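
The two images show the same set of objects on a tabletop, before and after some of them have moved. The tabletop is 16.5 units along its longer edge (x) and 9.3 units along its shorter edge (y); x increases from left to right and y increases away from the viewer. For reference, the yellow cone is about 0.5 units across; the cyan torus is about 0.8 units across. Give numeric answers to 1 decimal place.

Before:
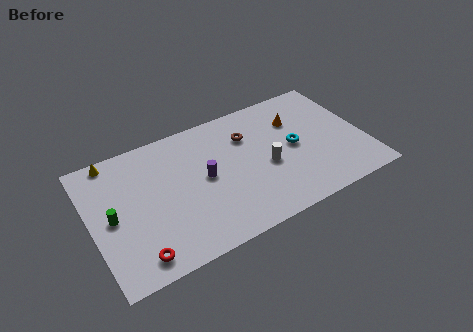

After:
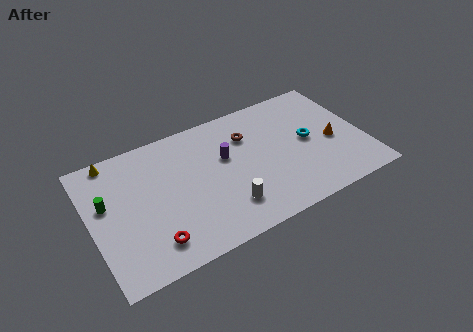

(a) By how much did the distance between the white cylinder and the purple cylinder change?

-0.3

Before: roughly 3.8 units apart; after: 3.5. That's 0.3 units closer together.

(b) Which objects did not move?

the brown torus and the yellow cone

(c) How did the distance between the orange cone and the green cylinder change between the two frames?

+2.0

They were about 11.7 units apart before and 13.7 after — 2.0 units further apart.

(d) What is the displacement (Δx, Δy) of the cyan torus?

(0.9, 0.1)

From the two frames, the cyan torus sits at roughly (12.3, 4.7) before and (13.2, 4.8) after.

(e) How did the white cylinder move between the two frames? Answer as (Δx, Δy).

(-2.7, -1.8)

The white cylinder was at about (10.5, 4.0) and moved to about (7.8, 2.2).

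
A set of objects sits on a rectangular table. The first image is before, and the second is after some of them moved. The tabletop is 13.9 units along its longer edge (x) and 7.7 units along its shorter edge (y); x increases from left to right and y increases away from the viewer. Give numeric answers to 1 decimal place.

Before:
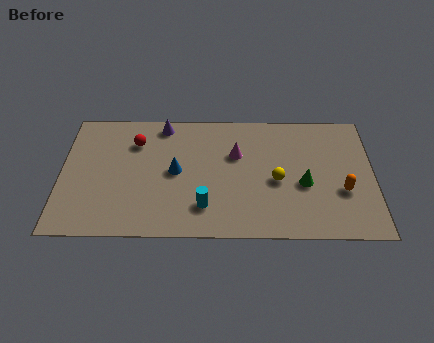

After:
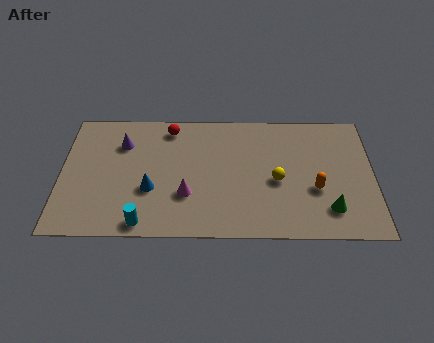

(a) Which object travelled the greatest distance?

the magenta cone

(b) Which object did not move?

the yellow sphere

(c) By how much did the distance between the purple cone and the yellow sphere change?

+1.1

They were about 6.1 units apart before and 7.2 after — 1.1 units further apart.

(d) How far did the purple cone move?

2.2

The purple cone was near (4.5, 6.8) before and (2.7, 5.6) after, so it travelled √(1.8² + 1.2²) ≈ 2.2 units.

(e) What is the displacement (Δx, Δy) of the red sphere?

(1.5, 0.9)

From the two frames, the red sphere sits at roughly (3.3, 5.7) before and (4.8, 6.6) after.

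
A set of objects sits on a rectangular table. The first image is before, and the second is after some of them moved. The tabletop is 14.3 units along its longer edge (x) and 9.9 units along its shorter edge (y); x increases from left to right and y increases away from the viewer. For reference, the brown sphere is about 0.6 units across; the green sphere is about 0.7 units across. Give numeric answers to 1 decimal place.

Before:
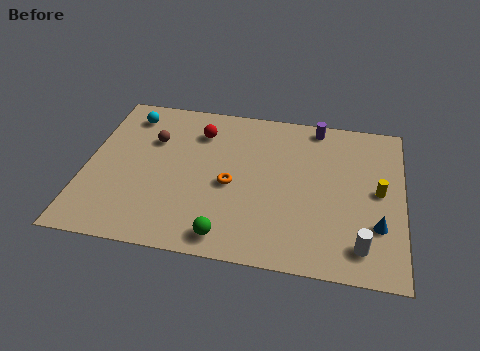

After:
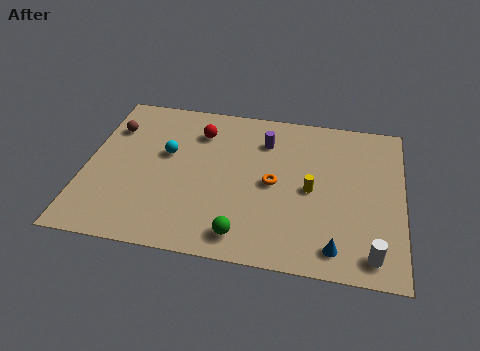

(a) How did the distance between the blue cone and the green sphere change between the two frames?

-2.7

The distance was about 6.8 in the first image and 4.1 in the second, so they moved 2.7 units closer together.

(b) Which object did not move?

the red sphere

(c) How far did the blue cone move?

2.4

From (13.2, 3.0) to (11.4, 1.4), the blue cone covered √(1.8² + 1.6²) ≈ 2.4 units.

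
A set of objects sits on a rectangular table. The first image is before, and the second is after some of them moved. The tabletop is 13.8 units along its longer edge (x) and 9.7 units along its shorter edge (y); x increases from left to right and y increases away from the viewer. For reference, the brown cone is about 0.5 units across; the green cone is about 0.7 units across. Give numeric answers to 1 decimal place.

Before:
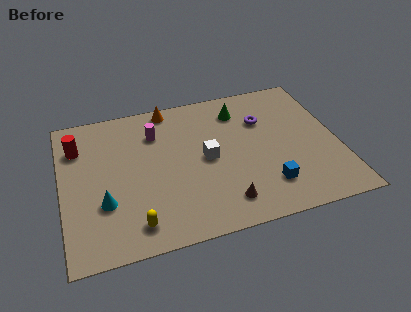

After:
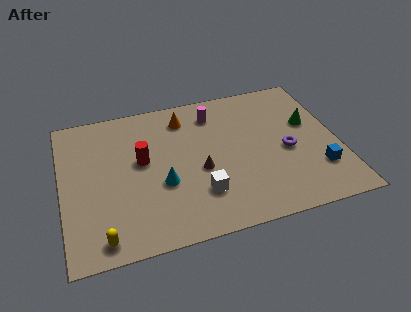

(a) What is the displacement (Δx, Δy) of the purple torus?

(1.0, -2.4)

The purple torus started near (10.2, 6.7) and ended near (11.2, 4.3).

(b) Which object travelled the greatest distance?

the green cone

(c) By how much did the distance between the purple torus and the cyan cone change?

-2.6

They were about 8.9 units apart before and 6.3 after — 2.6 units closer together.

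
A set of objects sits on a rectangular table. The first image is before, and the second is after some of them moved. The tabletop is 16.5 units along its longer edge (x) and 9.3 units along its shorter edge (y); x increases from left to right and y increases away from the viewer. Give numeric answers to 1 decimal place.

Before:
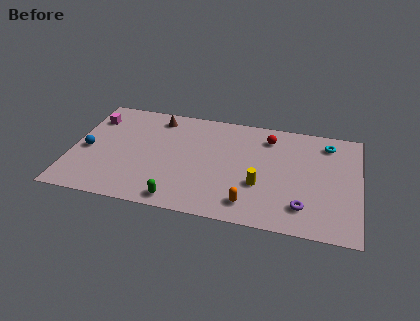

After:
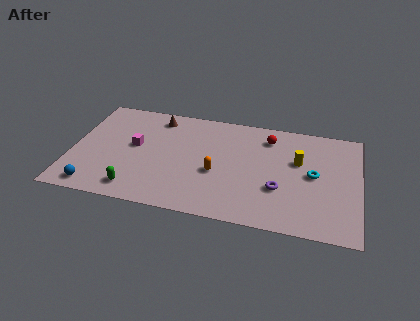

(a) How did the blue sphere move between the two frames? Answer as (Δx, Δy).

(0.7, -3.1)

The blue sphere was at about (0.9, 4.2) and moved to about (1.6, 1.1).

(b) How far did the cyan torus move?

3.0

From (14.6, 7.7) to (13.9, 4.8), the cyan torus covered √(0.7² + 2.9²) ≈ 3.0 units.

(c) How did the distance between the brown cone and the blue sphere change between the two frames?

+2.2

They were about 5.3 units apart before and 7.5 after — 2.2 units further apart.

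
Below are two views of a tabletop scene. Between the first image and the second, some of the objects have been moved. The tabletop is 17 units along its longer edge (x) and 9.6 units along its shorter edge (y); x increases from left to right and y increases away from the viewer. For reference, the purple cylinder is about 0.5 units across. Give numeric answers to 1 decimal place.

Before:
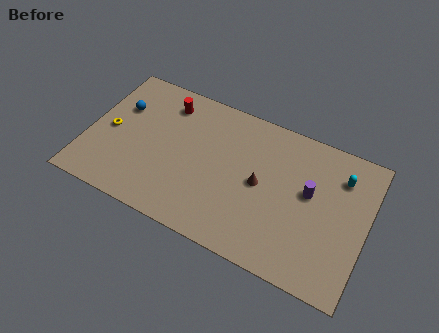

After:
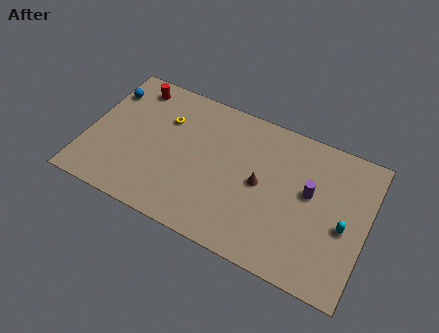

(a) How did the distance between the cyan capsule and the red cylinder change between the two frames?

+3.2

The distance was about 10.8 in the first image and 14.0 in the second, so they moved 3.2 units further apart.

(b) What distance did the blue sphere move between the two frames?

1.3

The blue sphere moved from about (1.7, 6.4) to (0.8, 7.3), a distance of √(0.9² + 0.9²) ≈ 1.3.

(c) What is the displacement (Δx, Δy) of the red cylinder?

(-2.1, 0.4)

The red cylinder started near (4.4, 7.8) and ended near (2.3, 8.2).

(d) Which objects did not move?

the brown cone and the purple cylinder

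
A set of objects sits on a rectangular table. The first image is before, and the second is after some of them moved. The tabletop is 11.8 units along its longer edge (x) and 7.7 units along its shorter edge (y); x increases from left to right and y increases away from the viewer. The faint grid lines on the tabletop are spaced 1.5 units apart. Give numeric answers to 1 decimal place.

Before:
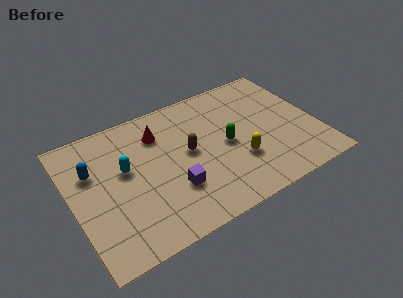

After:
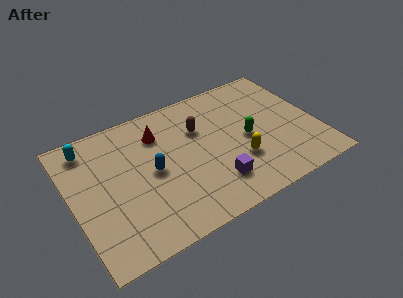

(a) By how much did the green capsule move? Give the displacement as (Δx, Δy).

(1.0, -0.1)

The green capsule was at about (7.4, 3.7) and moved to about (8.4, 3.6).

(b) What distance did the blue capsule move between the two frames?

3.0

The blue capsule moved from about (1.1, 5.1) to (3.8, 3.8), a distance of √(2.7² + 1.3²) ≈ 3.0.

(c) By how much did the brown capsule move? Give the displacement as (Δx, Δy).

(0.7, 1.1)

The brown capsule was at about (5.6, 4.1) and moved to about (6.3, 5.2).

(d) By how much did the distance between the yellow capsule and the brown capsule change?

+0.4

Before: roughly 2.7 units apart; after: 3.1. That's 0.4 units further apart.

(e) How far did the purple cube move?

2.0

The purple cube was near (4.6, 2.4) before and (6.5, 1.8) after, so it travelled √(1.9² + 0.6²) ≈ 2.0 units.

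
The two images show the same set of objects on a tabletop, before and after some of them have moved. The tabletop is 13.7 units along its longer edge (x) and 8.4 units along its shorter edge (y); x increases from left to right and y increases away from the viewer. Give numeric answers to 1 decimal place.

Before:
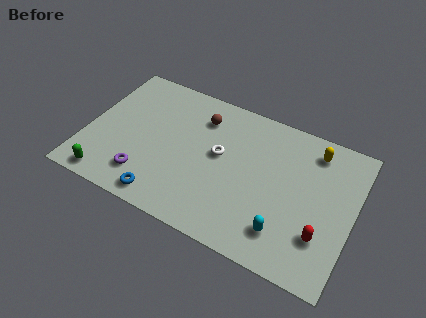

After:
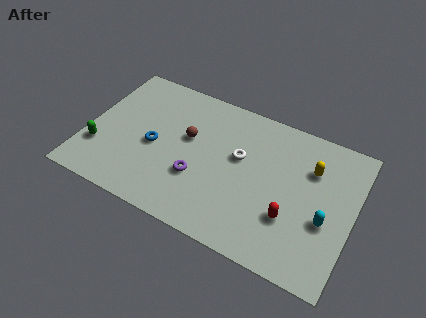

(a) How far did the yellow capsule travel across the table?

1.1

From (11.4, 7.0) to (11.4, 5.9), the yellow capsule covered √(0.0² + 1.1²) ≈ 1.1 units.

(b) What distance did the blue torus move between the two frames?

2.9

The blue torus was near (4.4, 1.0) before and (3.5, 3.8) after, so it travelled √(0.9² + 2.8²) ≈ 2.9 units.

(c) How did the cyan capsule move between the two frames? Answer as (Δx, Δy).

(1.9, 1.5)

From the two frames, the cyan capsule sits at roughly (10.5, 1.8) before and (12.4, 3.3) after.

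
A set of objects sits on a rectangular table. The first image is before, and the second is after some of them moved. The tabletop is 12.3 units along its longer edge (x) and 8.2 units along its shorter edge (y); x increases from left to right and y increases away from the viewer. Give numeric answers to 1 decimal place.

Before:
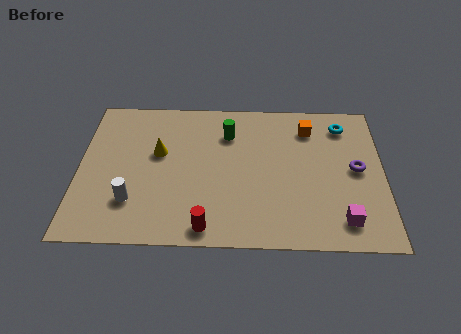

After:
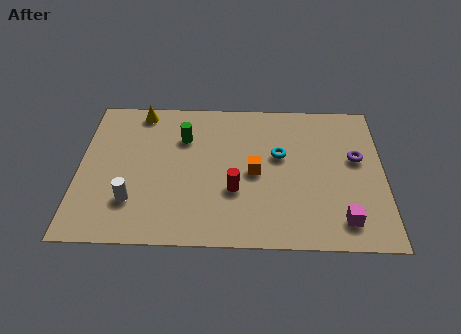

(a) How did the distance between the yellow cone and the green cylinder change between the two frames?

-0.7

The distance was about 3.0 in the first image and 2.3 in the second, so they moved 0.7 units closer together.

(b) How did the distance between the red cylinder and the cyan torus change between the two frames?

-5.3

They were about 8.0 units apart before and 2.7 after — 5.3 units closer together.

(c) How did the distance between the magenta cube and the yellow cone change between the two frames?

+1.9

The distance was about 8.2 in the first image and 10.1 in the second, so they moved 1.9 units further apart.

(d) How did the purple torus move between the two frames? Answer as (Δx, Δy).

(0.0, 0.6)

The purple torus was at about (11.2, 4.2) and moved to about (11.2, 4.8).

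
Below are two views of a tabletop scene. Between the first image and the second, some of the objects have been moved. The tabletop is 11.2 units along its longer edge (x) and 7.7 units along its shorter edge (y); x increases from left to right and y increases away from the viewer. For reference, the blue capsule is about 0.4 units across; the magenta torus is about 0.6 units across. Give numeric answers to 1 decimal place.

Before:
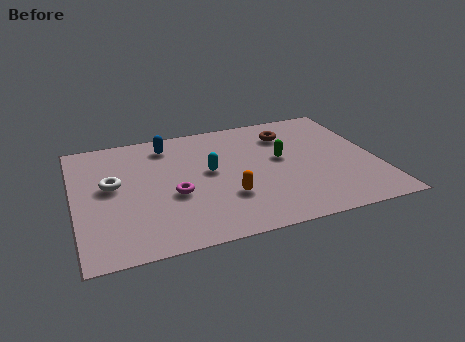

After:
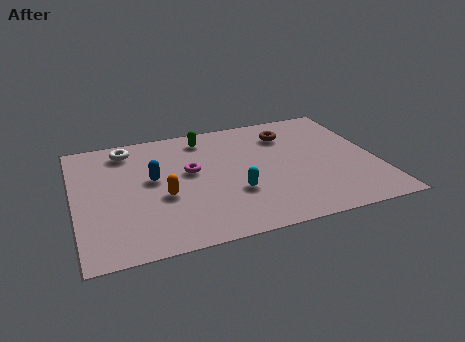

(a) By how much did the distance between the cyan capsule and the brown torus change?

+0.5

The distance was about 3.5 in the first image and 4.0 in the second, so they moved 0.5 units further apart.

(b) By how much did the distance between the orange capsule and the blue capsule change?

-3.2

Before: roughly 4.4 units apart; after: 1.2. That's 3.2 units closer together.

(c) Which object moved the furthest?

the green capsule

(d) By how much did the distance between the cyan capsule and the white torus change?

+1.8

They were about 3.6 units apart before and 5.4 after — 1.8 units further apart.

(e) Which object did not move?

the brown torus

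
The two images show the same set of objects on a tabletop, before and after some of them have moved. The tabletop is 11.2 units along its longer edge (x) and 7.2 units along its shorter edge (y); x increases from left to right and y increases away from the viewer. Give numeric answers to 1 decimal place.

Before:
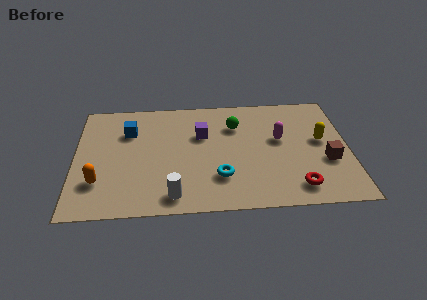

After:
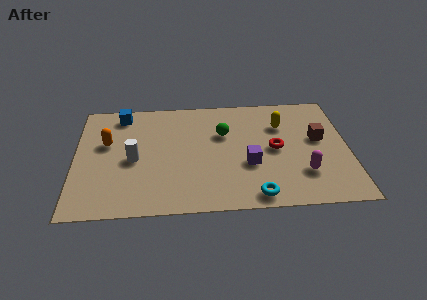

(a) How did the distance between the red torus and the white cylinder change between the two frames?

+0.8

Before: roughly 5.0 units apart; after: 5.8. That's 0.8 units further apart.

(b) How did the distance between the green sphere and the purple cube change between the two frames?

+0.7

The distance was about 1.5 in the first image and 2.2 in the second, so they moved 0.7 units further apart.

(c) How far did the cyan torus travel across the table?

1.8

The cyan torus was near (5.9, 2.0) before and (7.3, 0.8) after, so it travelled √(1.4² + 1.2²) ≈ 1.8 units.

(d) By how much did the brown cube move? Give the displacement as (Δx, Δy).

(-0.3, 1.4)

The brown cube started near (10.3, 2.7) and ended near (10.0, 4.1).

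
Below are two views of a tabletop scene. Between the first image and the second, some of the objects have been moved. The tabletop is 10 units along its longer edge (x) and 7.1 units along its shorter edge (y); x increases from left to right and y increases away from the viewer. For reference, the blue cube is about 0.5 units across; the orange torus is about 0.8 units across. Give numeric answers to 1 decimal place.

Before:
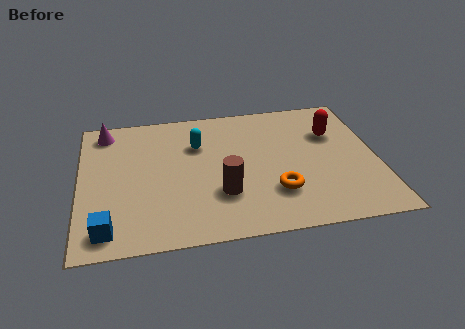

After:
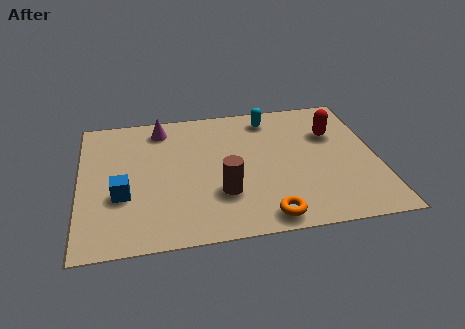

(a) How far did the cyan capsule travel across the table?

2.7

The cyan capsule moved from about (4.0, 4.9) to (6.5, 6.0), a distance of √(2.5² + 1.1²) ≈ 2.7.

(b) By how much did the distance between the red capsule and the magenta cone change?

-1.9

They were about 7.8 units apart before and 5.9 after — 1.9 units closer together.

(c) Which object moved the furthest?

the cyan capsule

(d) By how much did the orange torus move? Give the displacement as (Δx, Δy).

(-0.4, -1.2)

The orange torus started near (6.5, 2.0) and ended near (6.1, 0.8).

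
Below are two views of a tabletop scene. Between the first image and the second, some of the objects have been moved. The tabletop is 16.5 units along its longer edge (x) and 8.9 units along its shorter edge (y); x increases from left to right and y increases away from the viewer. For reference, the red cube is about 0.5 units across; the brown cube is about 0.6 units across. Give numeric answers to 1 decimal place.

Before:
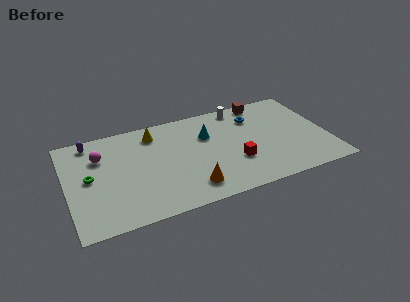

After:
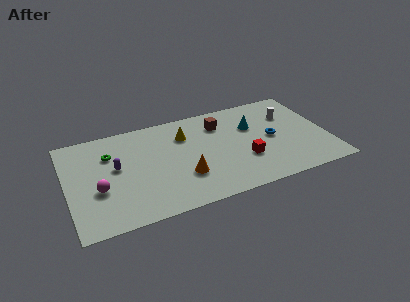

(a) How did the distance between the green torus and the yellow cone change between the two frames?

-0.3

Before: roughly 5.1 units apart; after: 4.8. That's 0.3 units closer together.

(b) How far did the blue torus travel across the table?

2.5

From (12.1, 6.7) to (13.0, 4.4), the blue torus covered √(0.9² + 2.3²) ≈ 2.5 units.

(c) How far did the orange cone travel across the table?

1.1

The orange cone moved from about (7.5, 1.7) to (7.2, 2.8), a distance of √(0.3² + 1.1²) ≈ 1.1.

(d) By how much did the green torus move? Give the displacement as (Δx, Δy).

(1.4, 1.7)

The green torus started near (1.4, 4.6) and ended near (2.8, 6.3).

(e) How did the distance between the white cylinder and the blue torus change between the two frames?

+0.8

The distance was about 1.4 in the first image and 2.2 in the second, so they moved 0.8 units further apart.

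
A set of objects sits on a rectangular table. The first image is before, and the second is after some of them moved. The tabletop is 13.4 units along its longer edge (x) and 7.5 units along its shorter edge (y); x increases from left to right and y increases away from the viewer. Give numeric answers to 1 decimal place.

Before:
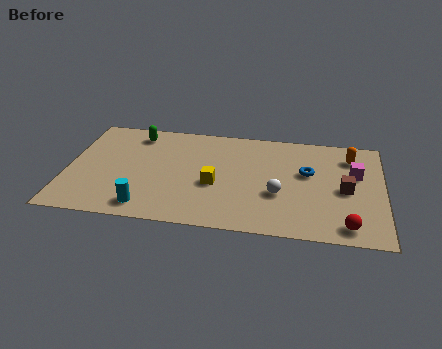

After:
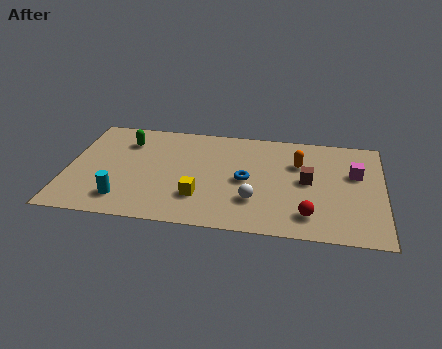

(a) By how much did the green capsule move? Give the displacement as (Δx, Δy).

(-0.4, -0.6)

The green capsule was at about (2.8, 6.3) and moved to about (2.4, 5.7).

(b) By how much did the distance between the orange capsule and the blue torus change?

+0.4

They were about 2.3 units apart before and 2.7 after — 0.4 units further apart.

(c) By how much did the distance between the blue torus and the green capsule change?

-2.0

The distance was about 7.6 in the first image and 5.6 in the second, so they moved 2.0 units closer together.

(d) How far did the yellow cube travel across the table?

1.2

From (6.3, 3.1) to (5.7, 2.1), the yellow cube covered √(0.6² + 1.0²) ≈ 1.2 units.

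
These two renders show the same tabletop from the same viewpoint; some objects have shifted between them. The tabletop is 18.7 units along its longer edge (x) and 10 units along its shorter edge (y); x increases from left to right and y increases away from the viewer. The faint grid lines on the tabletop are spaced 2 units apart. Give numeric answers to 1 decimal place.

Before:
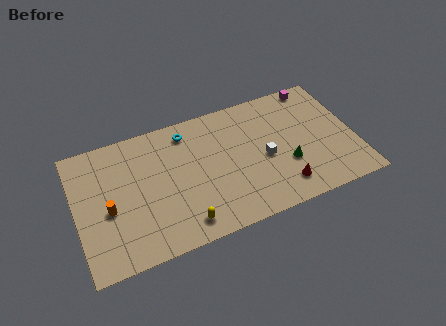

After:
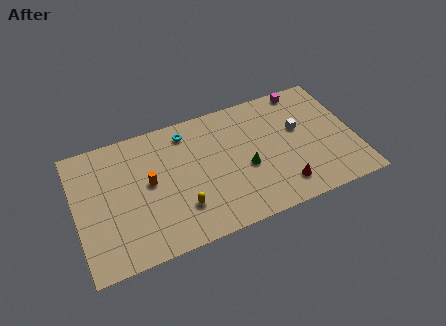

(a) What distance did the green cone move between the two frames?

2.8

The green cone was near (14.0, 3.5) before and (11.3, 4.2) after, so it travelled √(2.7² + 0.7²) ≈ 2.8 units.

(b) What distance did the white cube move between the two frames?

2.9

From (12.6, 4.5) to (15.1, 6.0), the white cube covered √(2.5² + 1.5²) ≈ 2.9 units.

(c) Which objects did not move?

the red cone and the cyan torus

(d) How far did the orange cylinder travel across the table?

3.0

The orange cylinder moved from about (2.1, 4.3) to (4.9, 5.4), a distance of √(2.8² + 1.1²) ≈ 3.0.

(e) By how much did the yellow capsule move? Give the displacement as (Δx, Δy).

(0.0, 1.2)

The yellow capsule started near (6.8, 1.5) and ended near (6.8, 2.7).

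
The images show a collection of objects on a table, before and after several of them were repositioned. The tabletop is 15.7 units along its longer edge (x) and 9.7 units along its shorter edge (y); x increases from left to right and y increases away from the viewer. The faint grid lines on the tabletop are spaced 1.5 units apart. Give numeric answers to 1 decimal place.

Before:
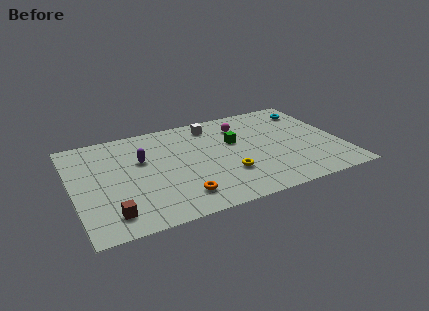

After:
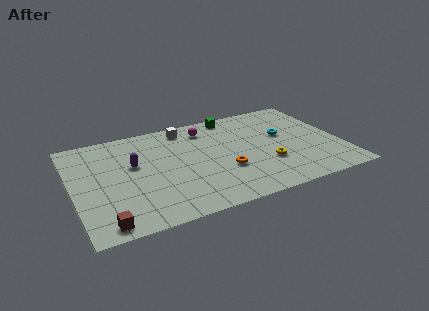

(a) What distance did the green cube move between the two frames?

2.7

The green cube was near (9.6, 6.0) before and (9.8, 8.7) after, so it travelled √(0.2² + 2.7²) ≈ 2.7 units.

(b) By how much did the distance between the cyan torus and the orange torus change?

-5.9

Before: roughly 10.3 units apart; after: 4.4. That's 5.9 units closer together.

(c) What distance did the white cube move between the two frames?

1.6

The white cube was near (8.5, 8.2) before and (6.9, 8.4) after, so it travelled √(1.6² + 0.2²) ≈ 1.6 units.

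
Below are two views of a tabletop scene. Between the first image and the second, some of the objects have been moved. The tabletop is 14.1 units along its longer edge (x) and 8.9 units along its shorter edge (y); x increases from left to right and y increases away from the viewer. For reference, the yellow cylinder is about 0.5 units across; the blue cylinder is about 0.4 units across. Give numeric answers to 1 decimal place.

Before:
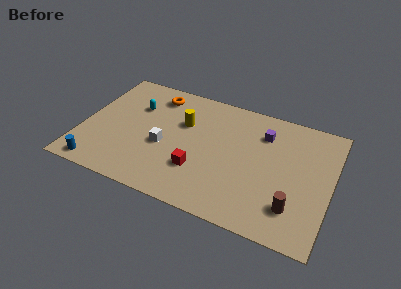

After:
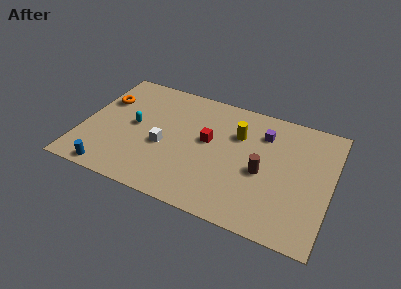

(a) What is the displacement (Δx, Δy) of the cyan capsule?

(0.1, -1.5)

From the two frames, the cyan capsule sits at roughly (2.8, 6.1) before and (2.9, 4.6) after.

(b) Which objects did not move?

the purple cube and the white cube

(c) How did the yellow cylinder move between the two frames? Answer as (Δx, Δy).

(3.1, 0.3)

The yellow cylinder started near (5.6, 5.8) and ended near (8.7, 6.1).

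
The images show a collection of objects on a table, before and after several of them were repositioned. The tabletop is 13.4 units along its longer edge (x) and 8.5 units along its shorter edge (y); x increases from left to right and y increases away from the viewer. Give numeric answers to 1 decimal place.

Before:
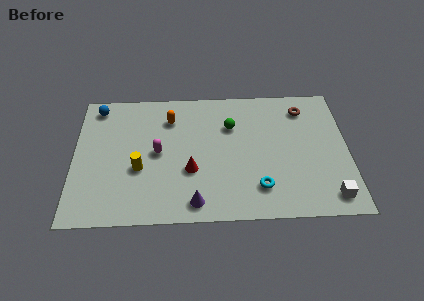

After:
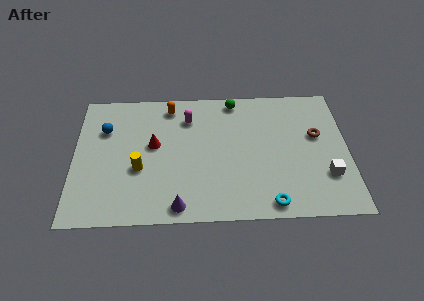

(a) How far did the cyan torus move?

1.1

From (9.0, 1.9) to (9.5, 0.9), the cyan torus covered √(0.5² + 1.0²) ≈ 1.1 units.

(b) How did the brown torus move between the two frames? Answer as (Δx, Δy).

(0.6, -1.8)

The brown torus started near (11.3, 6.9) and ended near (11.9, 5.1).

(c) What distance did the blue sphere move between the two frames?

1.6

The blue sphere moved from about (1.1, 7.4) to (1.5, 5.9), a distance of √(0.4² + 1.5²) ≈ 1.6.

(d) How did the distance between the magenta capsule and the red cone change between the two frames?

+0.4

The distance was about 2.0 in the first image and 2.4 in the second, so they moved 0.4 units further apart.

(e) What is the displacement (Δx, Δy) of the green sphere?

(0.2, 1.7)

The green sphere was at about (7.7, 5.9) and moved to about (7.9, 7.6).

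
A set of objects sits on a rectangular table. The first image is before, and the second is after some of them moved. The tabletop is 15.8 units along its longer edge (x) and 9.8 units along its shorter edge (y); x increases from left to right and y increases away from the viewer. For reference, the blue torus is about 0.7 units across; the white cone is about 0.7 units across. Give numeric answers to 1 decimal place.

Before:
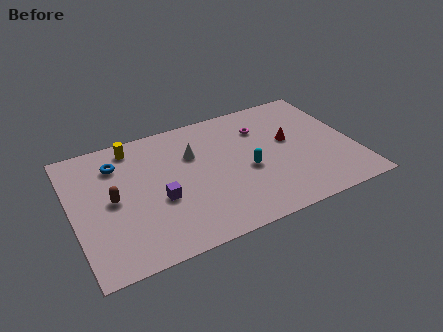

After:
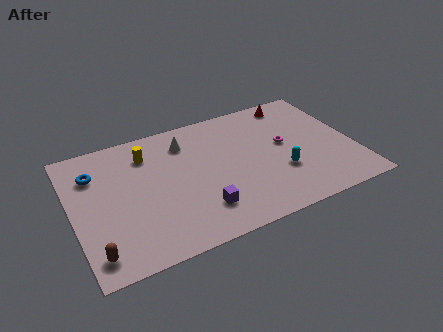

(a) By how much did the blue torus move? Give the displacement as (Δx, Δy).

(-1.3, -0.3)

The blue torus was at about (2.7, 7.5) and moved to about (1.4, 7.2).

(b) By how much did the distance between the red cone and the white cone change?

+1.0

Before: roughly 5.5 units apart; after: 6.5. That's 1.0 units further apart.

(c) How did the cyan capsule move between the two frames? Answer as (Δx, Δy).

(1.8, -0.9)

From the two frames, the cyan capsule sits at roughly (9.7, 4.2) before and (11.5, 3.3) after.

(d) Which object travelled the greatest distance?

the brown capsule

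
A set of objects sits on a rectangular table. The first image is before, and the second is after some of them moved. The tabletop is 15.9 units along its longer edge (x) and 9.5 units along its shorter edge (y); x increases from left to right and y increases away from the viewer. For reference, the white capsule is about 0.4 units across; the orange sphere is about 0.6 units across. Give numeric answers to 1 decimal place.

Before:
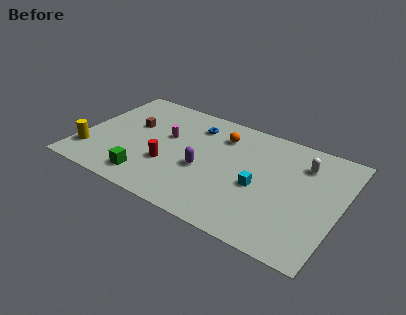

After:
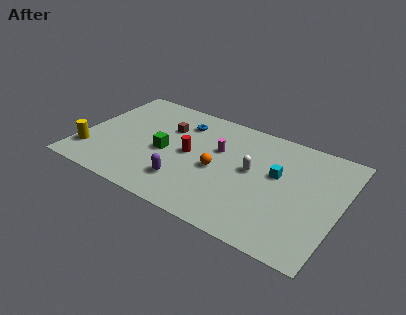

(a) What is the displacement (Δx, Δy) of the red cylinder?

(1.1, 1.5)

The red cylinder was at about (5.6, 3.3) and moved to about (6.7, 4.8).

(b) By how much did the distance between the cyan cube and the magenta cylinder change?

-2.5

Before: roughly 6.2 units apart; after: 3.7. That's 2.5 units closer together.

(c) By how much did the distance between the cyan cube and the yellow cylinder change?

+1.2

They were about 10.5 units apart before and 11.7 after — 1.2 units further apart.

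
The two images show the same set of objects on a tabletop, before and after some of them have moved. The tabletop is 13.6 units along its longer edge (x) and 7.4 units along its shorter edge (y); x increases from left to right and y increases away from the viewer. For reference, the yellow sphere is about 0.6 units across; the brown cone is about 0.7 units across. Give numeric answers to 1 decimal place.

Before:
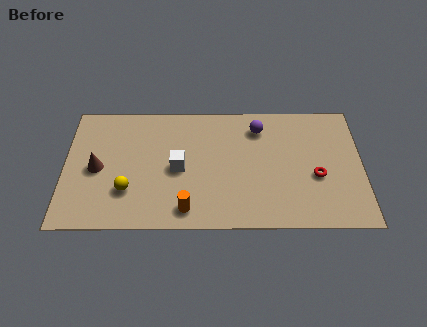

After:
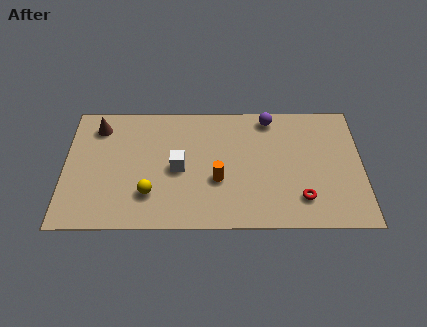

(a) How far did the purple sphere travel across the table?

0.8

The purple sphere moved from about (8.9, 5.9) to (9.4, 6.5), a distance of √(0.5² + 0.6²) ≈ 0.8.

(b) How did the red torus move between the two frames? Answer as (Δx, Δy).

(-0.7, -1.3)

From the two frames, the red torus sits at roughly (11.5, 3.0) before and (10.8, 1.7) after.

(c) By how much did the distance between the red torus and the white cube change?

-0.4

The distance was about 6.3 in the first image and 5.9 in the second, so they moved 0.4 units closer together.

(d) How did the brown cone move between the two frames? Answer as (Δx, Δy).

(0.0, 2.5)

From the two frames, the brown cone sits at roughly (1.5, 3.5) before and (1.5, 6.0) after.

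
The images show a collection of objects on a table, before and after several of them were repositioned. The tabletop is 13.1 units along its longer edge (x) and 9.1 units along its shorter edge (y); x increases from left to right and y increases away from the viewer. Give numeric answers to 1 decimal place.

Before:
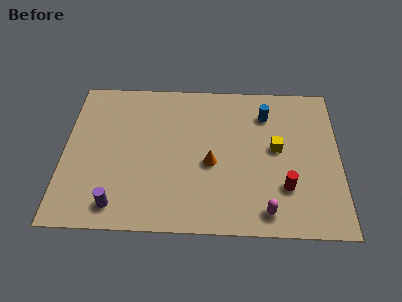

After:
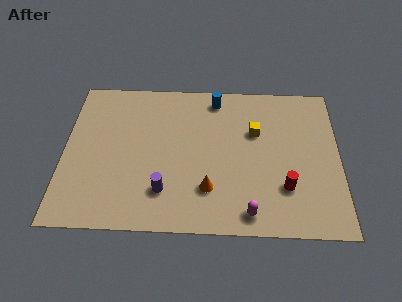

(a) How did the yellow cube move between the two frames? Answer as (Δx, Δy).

(-1.0, 1.0)

The yellow cube was at about (10.1, 4.9) and moved to about (9.1, 5.9).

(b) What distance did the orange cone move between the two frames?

1.5

The orange cone was near (7.0, 3.9) before and (6.9, 2.4) after, so it travelled √(0.1² + 1.5²) ≈ 1.5 units.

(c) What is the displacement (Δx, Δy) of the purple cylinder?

(2.2, 0.9)

The purple cylinder was at about (2.6, 1.3) and moved to about (4.8, 2.2).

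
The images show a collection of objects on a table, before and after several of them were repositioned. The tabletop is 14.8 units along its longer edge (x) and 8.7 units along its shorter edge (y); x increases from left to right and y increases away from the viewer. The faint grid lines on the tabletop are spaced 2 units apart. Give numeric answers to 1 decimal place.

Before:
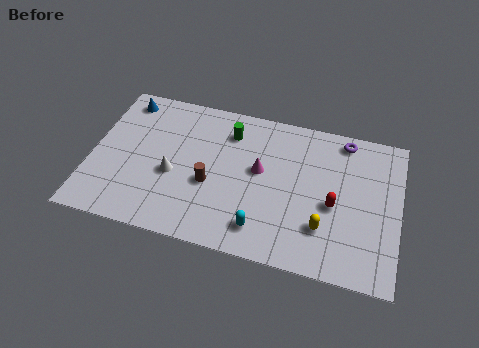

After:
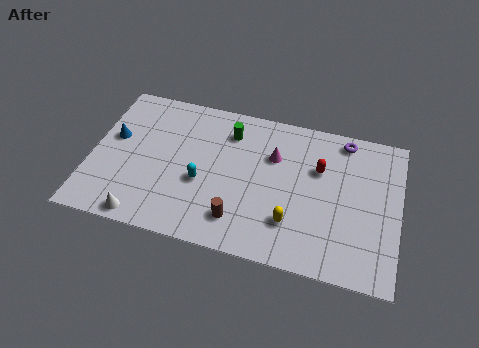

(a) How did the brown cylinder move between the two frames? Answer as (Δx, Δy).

(1.5, -1.7)

The brown cylinder started near (5.8, 3.5) and ended near (7.3, 1.8).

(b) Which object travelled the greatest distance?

the cyan capsule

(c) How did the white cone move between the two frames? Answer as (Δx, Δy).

(-1.2, -2.8)

From the two frames, the white cone sits at roughly (4.0, 3.6) before and (2.8, 0.8) after.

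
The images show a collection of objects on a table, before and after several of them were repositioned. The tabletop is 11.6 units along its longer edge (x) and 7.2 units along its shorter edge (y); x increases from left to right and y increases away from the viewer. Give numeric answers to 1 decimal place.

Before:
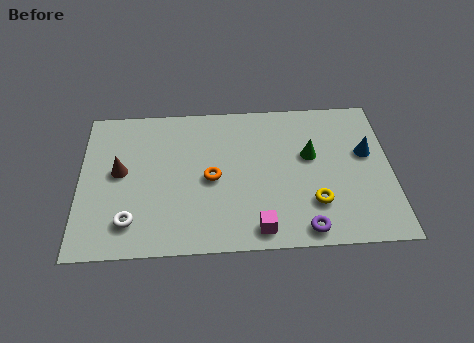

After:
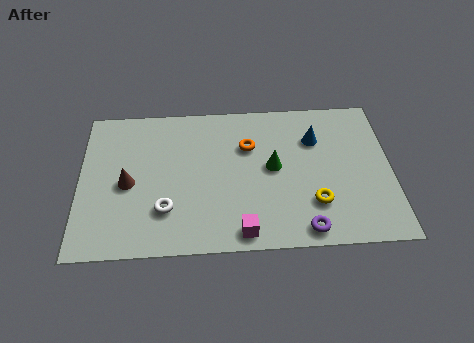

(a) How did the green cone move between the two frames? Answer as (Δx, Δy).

(-1.4, -0.5)

The green cone was at about (8.6, 4.3) and moved to about (7.2, 3.8).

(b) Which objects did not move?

the purple torus and the yellow torus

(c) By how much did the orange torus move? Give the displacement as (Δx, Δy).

(1.4, 1.5)

From the two frames, the orange torus sits at roughly (4.9, 3.4) before and (6.3, 4.9) after.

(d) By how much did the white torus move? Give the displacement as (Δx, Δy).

(1.3, 0.5)

The white torus was at about (1.9, 1.5) and moved to about (3.2, 2.0).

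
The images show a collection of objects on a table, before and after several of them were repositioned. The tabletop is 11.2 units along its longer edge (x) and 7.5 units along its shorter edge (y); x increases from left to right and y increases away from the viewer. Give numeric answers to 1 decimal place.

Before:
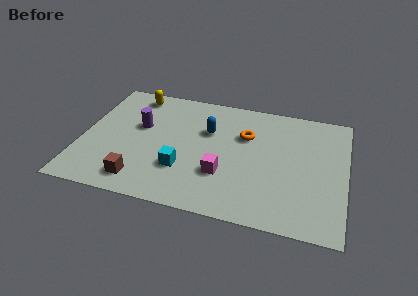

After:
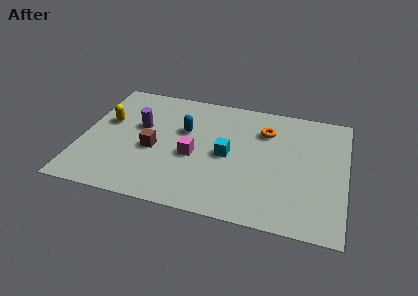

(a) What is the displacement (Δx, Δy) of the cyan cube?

(1.8, 1.3)

From the two frames, the cyan cube sits at roughly (4.4, 2.3) before and (6.2, 3.6) after.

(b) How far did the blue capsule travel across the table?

1.0

The blue capsule moved from about (5.3, 4.9) to (4.3, 4.7), a distance of √(1.0² + 0.2²) ≈ 1.0.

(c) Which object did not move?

the purple cylinder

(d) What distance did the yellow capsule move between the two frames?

2.2

From (2.0, 6.5) to (1.0, 4.5), the yellow capsule covered √(1.0² + 2.0²) ≈ 2.2 units.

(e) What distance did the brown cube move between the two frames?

2.0

From (2.7, 1.2) to (3.1, 3.2), the brown cube covered √(0.4² + 2.0²) ≈ 2.0 units.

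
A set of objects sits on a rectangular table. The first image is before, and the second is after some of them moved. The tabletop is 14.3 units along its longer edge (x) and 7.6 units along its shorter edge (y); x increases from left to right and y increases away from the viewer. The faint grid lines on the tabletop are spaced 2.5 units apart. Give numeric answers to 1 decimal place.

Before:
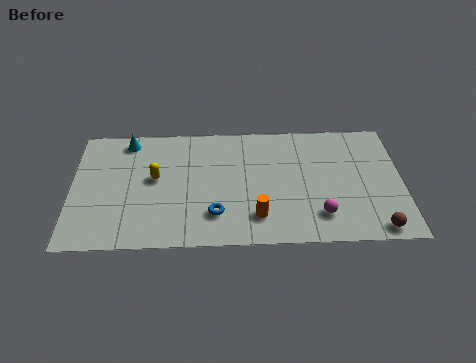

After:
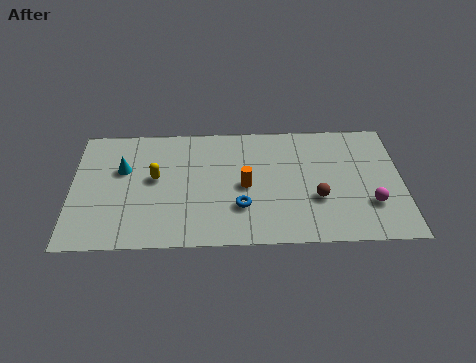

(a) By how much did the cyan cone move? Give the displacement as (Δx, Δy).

(-0.2, -1.8)

The cyan cone started near (2.4, 6.6) and ended near (2.2, 4.8).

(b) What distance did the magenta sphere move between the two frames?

2.3

The magenta sphere was near (10.7, 1.7) before and (12.9, 2.3) after, so it travelled √(2.2² + 0.6²) ≈ 2.3 units.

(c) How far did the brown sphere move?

3.1

The brown sphere moved from about (13.1, 0.8) to (10.6, 2.7), a distance of √(2.5² + 1.9²) ≈ 3.1.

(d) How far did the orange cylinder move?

2.0

From (8.0, 1.7) to (7.5, 3.6), the orange cylinder covered √(0.5² + 1.9²) ≈ 2.0 units.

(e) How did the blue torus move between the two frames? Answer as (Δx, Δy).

(1.1, 0.4)

The blue torus was at about (6.2, 1.9) and moved to about (7.3, 2.3).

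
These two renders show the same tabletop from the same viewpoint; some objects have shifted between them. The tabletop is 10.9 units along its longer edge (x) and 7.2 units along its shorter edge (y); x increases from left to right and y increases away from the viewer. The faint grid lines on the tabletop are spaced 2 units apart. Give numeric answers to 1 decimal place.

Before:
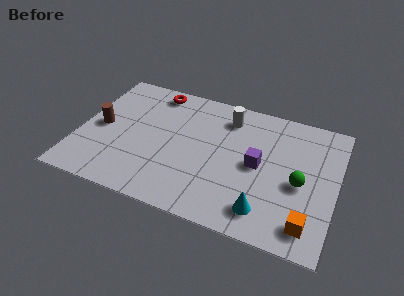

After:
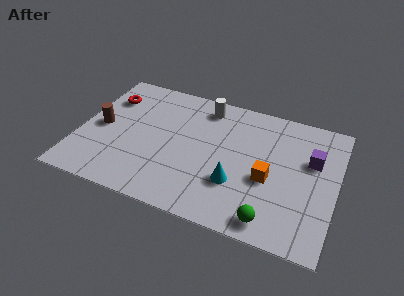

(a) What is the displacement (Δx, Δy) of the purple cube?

(2.2, 1.0)

The purple cube was at about (7.6, 3.6) and moved to about (9.8, 4.6).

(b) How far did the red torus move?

2.1

From (2.9, 6.3) to (1.0, 5.3), the red torus covered √(1.9² + 1.0²) ≈ 2.1 units.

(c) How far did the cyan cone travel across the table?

1.6

From (8.1, 1.3) to (6.8, 2.3), the cyan cone covered √(1.3² + 1.0²) ≈ 1.6 units.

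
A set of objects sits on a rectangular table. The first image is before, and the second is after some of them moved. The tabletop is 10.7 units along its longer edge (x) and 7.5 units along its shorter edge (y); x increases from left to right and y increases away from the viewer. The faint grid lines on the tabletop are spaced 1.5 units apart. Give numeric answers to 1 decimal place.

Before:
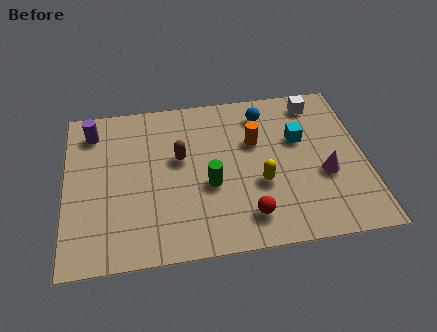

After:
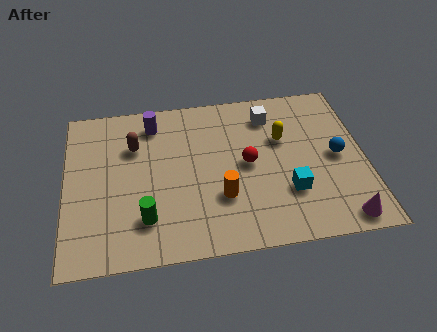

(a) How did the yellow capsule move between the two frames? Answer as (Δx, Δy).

(0.9, 2.0)

From the two frames, the yellow capsule sits at roughly (6.9, 2.8) before and (7.8, 4.8) after.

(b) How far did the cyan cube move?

2.5

From (8.4, 4.7) to (7.9, 2.3), the cyan cube covered √(0.5² + 2.4²) ≈ 2.5 units.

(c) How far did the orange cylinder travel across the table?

2.7

The orange cylinder moved from about (6.8, 4.8) to (5.5, 2.4), a distance of √(1.3² + 2.4²) ≈ 2.7.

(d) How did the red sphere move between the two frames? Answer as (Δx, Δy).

(0.1, 2.4)

From the two frames, the red sphere sits at roughly (6.4, 1.4) before and (6.5, 3.8) after.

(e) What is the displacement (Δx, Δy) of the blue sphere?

(2.5, -2.4)

The blue sphere was at about (7.2, 6.1) and moved to about (9.7, 3.7).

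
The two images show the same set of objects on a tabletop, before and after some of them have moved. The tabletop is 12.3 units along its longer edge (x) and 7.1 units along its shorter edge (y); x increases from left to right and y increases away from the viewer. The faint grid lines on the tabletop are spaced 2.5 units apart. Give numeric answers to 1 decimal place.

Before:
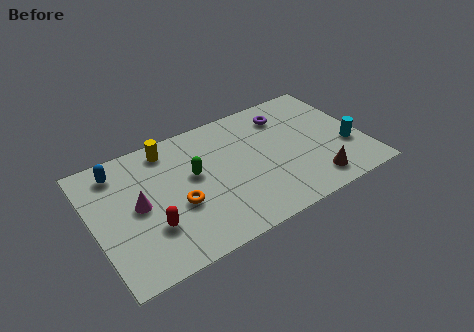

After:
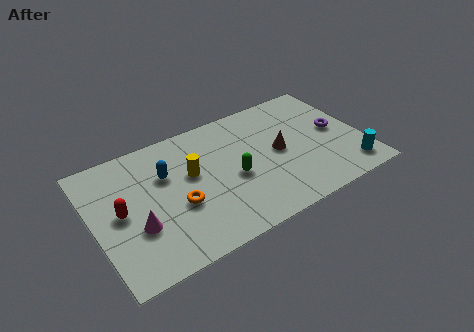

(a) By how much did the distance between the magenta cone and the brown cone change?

-1.3

The distance was about 8.1 in the first image and 6.8 in the second, so they moved 1.3 units closer together.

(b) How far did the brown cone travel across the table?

2.7

The brown cone moved from about (9.7, 1.2) to (8.5, 3.6), a distance of √(1.2² + 2.4²) ≈ 2.7.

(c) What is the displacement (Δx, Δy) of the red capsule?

(-1.2, 1.4)

From the two frames, the red capsule sits at roughly (2.4, 2.2) before and (1.2, 3.6) after.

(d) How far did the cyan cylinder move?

1.3

The cyan cylinder was near (11.5, 2.5) before and (11.4, 1.2) after, so it travelled √(0.1² + 1.3²) ≈ 1.3 units.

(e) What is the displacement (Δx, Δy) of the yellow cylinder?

(0.8, -1.9)

The yellow cylinder was at about (3.7, 6.1) and moved to about (4.5, 4.2).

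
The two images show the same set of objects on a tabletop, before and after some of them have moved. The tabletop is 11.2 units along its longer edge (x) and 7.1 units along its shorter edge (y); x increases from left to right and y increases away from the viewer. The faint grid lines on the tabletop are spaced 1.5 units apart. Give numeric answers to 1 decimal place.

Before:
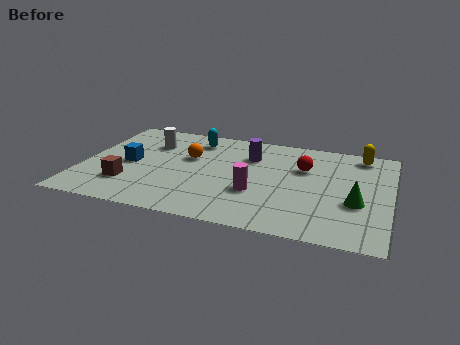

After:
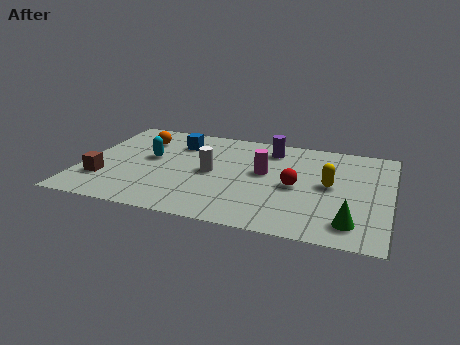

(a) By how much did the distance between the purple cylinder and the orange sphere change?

+2.5

Before: roughly 2.3 units apart; after: 4.8. That's 2.5 units further apart.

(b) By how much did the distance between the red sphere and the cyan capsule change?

+1.2

Before: roughly 4.2 units apart; after: 5.4. That's 1.2 units further apart.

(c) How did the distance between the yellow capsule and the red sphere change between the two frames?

-1.2

They were about 2.5 units apart before and 1.3 after — 1.2 units closer together.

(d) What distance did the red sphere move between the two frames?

1.4

The red sphere was near (8.0, 4.7) before and (7.8, 3.3) after, so it travelled √(0.2² + 1.4²) ≈ 1.4 units.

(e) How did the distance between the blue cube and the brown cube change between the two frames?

+2.7

Before: roughly 1.5 units apart; after: 4.2. That's 2.7 units further apart.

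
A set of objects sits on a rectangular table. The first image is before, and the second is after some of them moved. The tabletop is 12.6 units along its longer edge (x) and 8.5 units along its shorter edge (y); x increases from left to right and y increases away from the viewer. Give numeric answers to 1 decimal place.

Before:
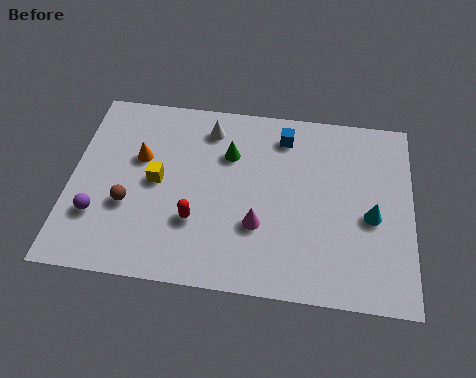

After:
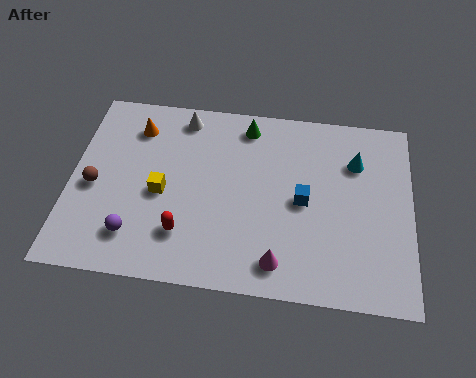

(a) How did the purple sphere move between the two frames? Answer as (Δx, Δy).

(1.4, -0.7)

The purple sphere started near (1.1, 2.5) and ended near (2.5, 1.8).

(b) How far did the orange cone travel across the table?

1.4

The orange cone was near (2.5, 5.3) before and (2.3, 6.7) after, so it travelled √(0.2² + 1.4²) ≈ 1.4 units.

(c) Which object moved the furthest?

the blue cube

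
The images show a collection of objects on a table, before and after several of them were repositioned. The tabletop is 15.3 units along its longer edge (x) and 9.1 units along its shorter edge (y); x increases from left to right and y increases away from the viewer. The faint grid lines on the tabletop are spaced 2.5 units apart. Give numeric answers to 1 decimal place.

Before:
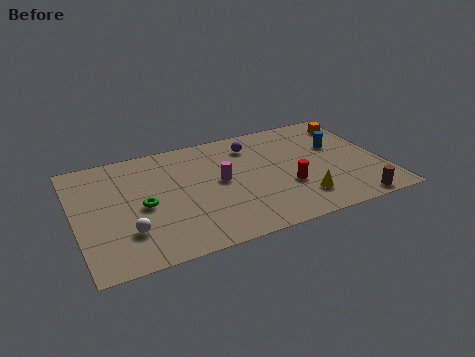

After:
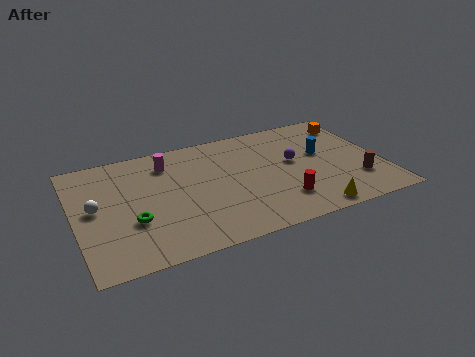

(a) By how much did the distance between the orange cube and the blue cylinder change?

+0.8

Before: roughly 2.0 units apart; after: 2.8. That's 0.8 units further apart.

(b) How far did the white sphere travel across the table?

2.7

From (2.4, 2.5) to (1.0, 4.8), the white sphere covered √(1.4² + 2.3²) ≈ 2.7 units.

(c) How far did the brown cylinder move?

1.8

The brown cylinder moved from about (13.4, 0.8) to (13.9, 2.5), a distance of √(0.5² + 1.7²) ≈ 1.8.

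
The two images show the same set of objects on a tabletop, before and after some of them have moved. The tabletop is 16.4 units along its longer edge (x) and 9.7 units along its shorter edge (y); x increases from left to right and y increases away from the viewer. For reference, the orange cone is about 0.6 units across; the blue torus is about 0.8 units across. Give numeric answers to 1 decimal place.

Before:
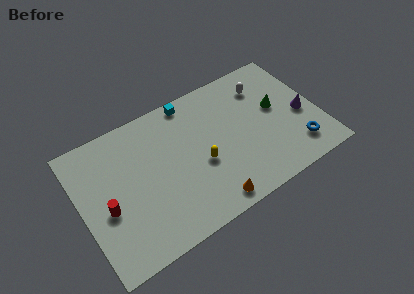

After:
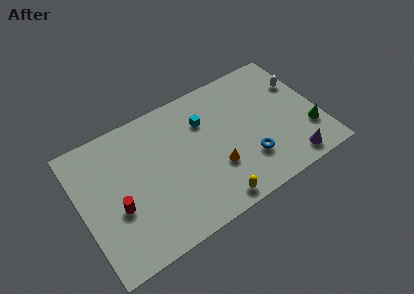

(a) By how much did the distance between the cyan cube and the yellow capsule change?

+1.1

They were about 4.8 units apart before and 5.9 after — 1.1 units further apart.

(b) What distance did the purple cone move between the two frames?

3.3

The purple cone was near (15.3, 4.2) before and (13.9, 1.2) after, so it travelled √(1.4² + 3.0²) ≈ 3.3 units.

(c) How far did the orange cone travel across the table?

2.2

The orange cone was near (8.2, 1.1) before and (9.0, 3.2) after, so it travelled √(0.8² + 2.1²) ≈ 2.2 units.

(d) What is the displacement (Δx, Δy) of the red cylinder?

(0.7, -0.3)

From the two frames, the red cylinder sits at roughly (1.6, 4.1) before and (2.3, 3.8) after.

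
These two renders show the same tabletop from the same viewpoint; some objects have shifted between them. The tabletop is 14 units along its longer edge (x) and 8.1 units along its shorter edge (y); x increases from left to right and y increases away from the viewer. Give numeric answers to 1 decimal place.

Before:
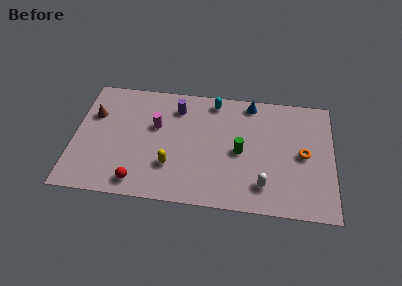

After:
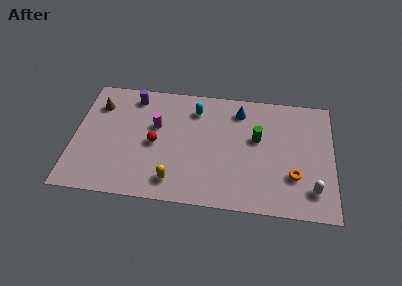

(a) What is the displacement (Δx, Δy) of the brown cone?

(0.2, 0.7)

The brown cone was at about (1.0, 5.4) and moved to about (1.2, 6.1).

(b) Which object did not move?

the magenta cylinder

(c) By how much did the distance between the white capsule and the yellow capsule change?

+2.4

The distance was about 5.0 in the first image and 7.4 in the second, so they moved 2.4 units further apart.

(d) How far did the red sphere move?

2.8

From (3.6, 1.1) to (4.4, 3.8), the red sphere covered √(0.8² + 2.7²) ≈ 2.8 units.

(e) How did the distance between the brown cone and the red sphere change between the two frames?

-1.1

The distance was about 5.0 in the first image and 3.9 in the second, so they moved 1.1 units closer together.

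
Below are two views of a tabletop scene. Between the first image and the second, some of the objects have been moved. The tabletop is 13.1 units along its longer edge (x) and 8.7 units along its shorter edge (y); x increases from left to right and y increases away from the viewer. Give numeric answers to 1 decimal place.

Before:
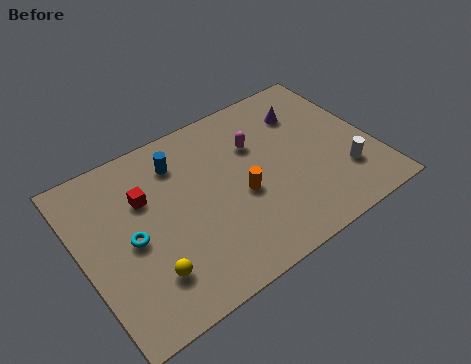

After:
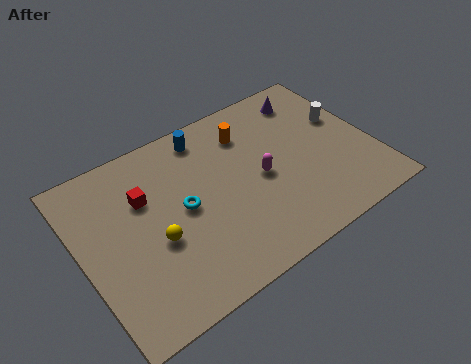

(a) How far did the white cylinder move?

3.0

The white cylinder was near (11.5, 2.4) before and (12.1, 5.3) after, so it travelled √(0.6² + 2.9²) ≈ 3.0 units.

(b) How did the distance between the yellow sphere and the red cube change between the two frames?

-1.4

The distance was about 3.7 in the first image and 2.3 in the second, so they moved 1.4 units closer together.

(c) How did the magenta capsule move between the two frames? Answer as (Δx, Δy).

(-0.1, -1.8)

The magenta capsule was at about (8.1, 5.9) and moved to about (8.0, 4.1).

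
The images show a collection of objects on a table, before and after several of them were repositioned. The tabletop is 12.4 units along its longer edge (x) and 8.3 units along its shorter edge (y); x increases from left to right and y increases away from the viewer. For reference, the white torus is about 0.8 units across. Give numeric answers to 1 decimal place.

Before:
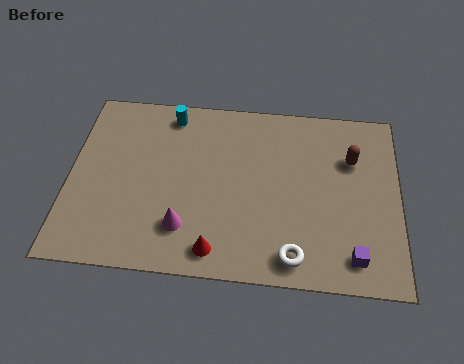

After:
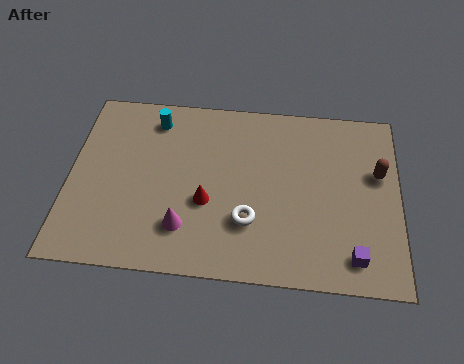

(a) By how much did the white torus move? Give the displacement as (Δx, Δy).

(-1.7, 1.4)

From the two frames, the white torus sits at roughly (8.5, 1.1) before and (6.8, 2.5) after.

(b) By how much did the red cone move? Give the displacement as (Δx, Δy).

(-0.4, 2.1)

From the two frames, the red cone sits at roughly (5.6, 1.1) before and (5.2, 3.2) after.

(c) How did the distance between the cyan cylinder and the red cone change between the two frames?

-2.1

They were about 6.4 units apart before and 4.3 after — 2.1 units closer together.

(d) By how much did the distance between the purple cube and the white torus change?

+1.9

Before: roughly 2.2 units apart; after: 4.1. That's 1.9 units further apart.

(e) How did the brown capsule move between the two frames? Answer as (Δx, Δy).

(1.0, -0.6)

The brown capsule started near (10.6, 5.7) and ended near (11.6, 5.1).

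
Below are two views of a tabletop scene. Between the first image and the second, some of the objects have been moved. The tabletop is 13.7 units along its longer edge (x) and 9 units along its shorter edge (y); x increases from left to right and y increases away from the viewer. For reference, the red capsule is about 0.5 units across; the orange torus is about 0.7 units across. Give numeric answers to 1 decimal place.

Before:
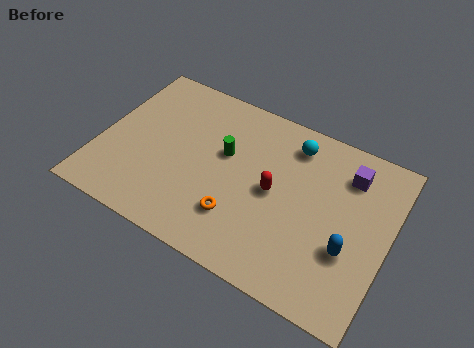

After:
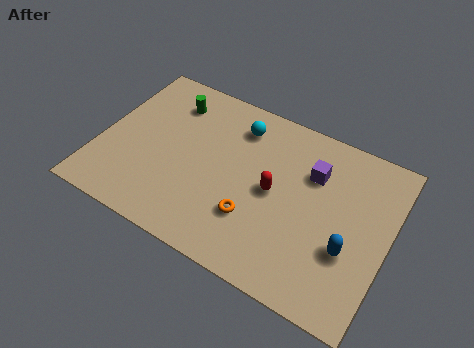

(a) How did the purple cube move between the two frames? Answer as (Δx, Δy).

(-1.6, -0.7)

The purple cube started near (11.5, 7.0) and ended near (9.9, 6.3).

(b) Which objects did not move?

the blue capsule and the red capsule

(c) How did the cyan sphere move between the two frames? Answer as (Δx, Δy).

(-2.6, -0.2)

The cyan sphere was at about (8.8, 7.4) and moved to about (6.2, 7.2).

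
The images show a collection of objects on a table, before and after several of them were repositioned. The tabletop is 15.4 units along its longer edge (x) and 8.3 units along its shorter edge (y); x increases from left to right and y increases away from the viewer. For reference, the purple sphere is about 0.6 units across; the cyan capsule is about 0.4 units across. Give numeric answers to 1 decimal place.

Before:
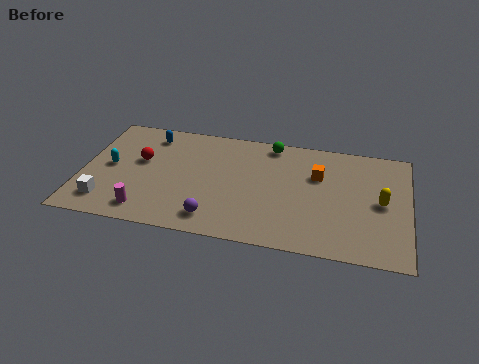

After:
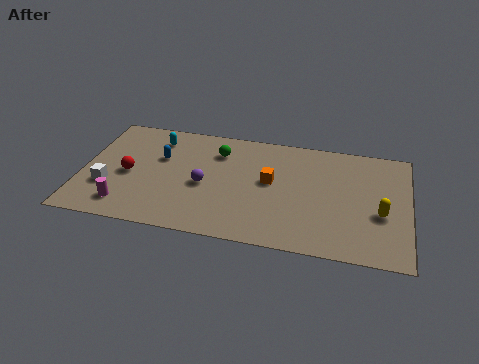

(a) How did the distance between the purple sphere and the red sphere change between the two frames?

-1.5

The distance was about 5.1 in the first image and 3.6 in the second, so they moved 1.5 units closer together.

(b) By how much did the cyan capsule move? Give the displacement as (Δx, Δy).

(2.0, 2.5)

From the two frames, the cyan capsule sits at roughly (1.3, 4.2) before and (3.3, 6.7) after.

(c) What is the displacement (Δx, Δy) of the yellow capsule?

(0.0, -0.8)

From the two frames, the yellow capsule sits at roughly (14.1, 4.1) before and (14.1, 3.3) after.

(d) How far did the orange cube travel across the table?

2.4

The orange cube was near (11.1, 5.5) before and (8.9, 4.6) after, so it travelled √(2.2² + 0.9²) ≈ 2.4 units.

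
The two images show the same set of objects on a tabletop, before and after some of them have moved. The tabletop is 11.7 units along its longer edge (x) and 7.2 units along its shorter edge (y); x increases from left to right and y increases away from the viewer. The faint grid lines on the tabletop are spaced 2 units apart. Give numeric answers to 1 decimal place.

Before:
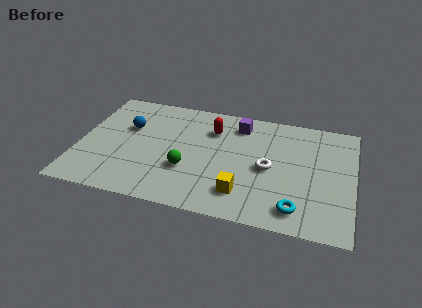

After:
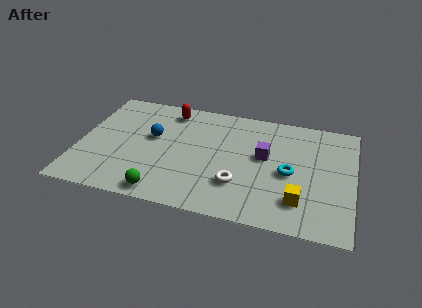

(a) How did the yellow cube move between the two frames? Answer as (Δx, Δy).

(2.4, 0.1)

From the two frames, the yellow cube sits at roughly (7.1, 1.6) before and (9.5, 1.7) after.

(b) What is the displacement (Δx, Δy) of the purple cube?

(1.2, -1.8)

From the two frames, the purple cube sits at roughly (6.7, 5.9) before and (7.9, 4.1) after.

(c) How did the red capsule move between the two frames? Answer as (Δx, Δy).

(-1.9, 0.8)

The red capsule started near (5.6, 5.3) and ended near (3.7, 6.1).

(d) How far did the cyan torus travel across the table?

2.1

From (9.4, 1.2) to (9.0, 3.3), the cyan torus covered √(0.4² + 2.1²) ≈ 2.1 units.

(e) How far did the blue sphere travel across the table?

1.2

The blue sphere moved from about (2.0, 4.6) to (3.1, 4.2), a distance of √(1.1² + 0.4²) ≈ 1.2.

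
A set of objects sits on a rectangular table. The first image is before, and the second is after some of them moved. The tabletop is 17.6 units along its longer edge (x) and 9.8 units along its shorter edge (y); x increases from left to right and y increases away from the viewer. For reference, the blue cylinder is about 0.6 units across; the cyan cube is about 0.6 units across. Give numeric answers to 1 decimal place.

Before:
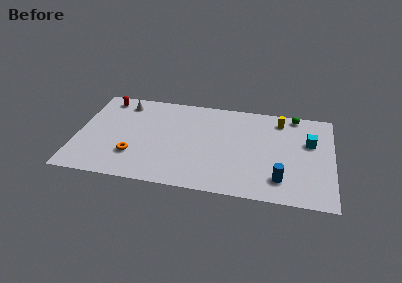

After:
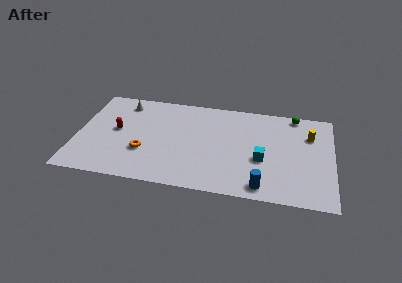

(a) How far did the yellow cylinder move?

2.5

From (13.9, 8.2) to (16.0, 6.9), the yellow cylinder covered √(2.1² + 1.3²) ≈ 2.5 units.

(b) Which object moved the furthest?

the cyan cube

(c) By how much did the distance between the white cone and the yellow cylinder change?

+2.2

The distance was about 10.9 in the first image and 13.1 in the second, so they moved 2.2 units further apart.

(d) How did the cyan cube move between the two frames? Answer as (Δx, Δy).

(-3.2, -2.3)

From the two frames, the cyan cube sits at roughly (16.0, 6.2) before and (12.8, 3.9) after.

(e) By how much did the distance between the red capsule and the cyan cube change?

-4.3

They were about 14.5 units apart before and 10.2 after — 4.3 units closer together.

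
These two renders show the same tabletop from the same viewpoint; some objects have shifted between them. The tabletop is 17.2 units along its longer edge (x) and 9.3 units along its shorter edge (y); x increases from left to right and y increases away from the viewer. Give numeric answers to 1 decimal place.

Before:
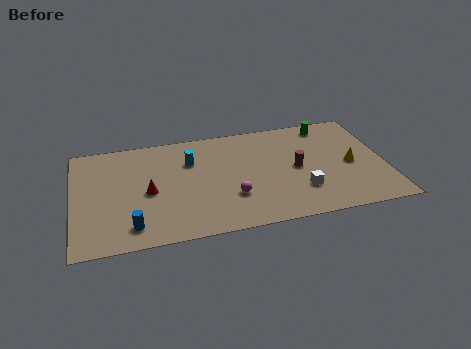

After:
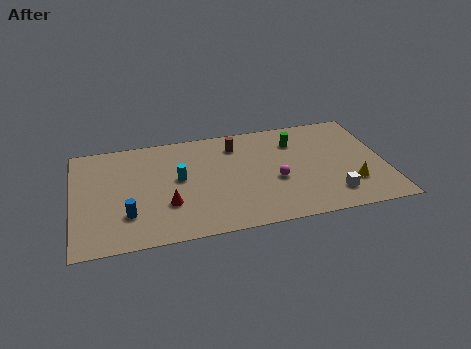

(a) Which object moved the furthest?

the brown cylinder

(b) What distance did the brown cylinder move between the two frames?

4.3

The brown cylinder was near (12.3, 4.6) before and (9.1, 7.4) after, so it travelled √(3.2² + 2.8²) ≈ 4.3 units.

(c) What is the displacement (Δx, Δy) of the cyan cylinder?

(-0.7, -1.4)

The cyan cylinder was at about (6.5, 6.5) and moved to about (5.8, 5.1).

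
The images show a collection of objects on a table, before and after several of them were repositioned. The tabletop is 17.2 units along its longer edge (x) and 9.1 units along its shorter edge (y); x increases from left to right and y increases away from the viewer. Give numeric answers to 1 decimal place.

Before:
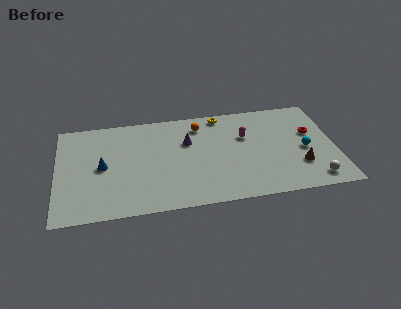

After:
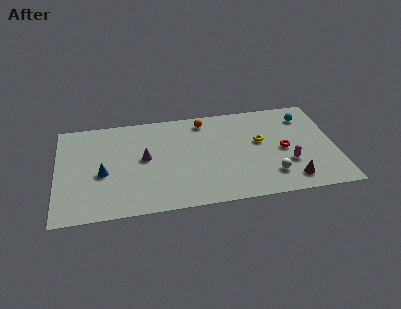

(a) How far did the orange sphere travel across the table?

0.5

From (8.9, 7.4) to (9.2, 7.8), the orange sphere covered √(0.3² + 0.4²) ≈ 0.5 units.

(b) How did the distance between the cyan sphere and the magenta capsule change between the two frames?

+0.4

They were about 4.0 units apart before and 4.4 after — 0.4 units further apart.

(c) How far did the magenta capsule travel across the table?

3.8

The magenta capsule moved from about (11.7, 5.9) to (14.2, 3.0), a distance of √(2.5² + 2.9²) ≈ 3.8.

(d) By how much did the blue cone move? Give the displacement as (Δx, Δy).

(0.0, -0.6)

The blue cone started near (2.8, 4.5) and ended near (2.8, 3.9).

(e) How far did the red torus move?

2.2

The red torus was near (15.8, 5.6) before and (14.0, 4.3) after, so it travelled √(1.8² + 1.3²) ≈ 2.2 units.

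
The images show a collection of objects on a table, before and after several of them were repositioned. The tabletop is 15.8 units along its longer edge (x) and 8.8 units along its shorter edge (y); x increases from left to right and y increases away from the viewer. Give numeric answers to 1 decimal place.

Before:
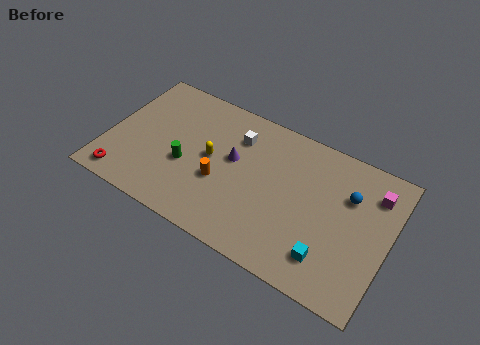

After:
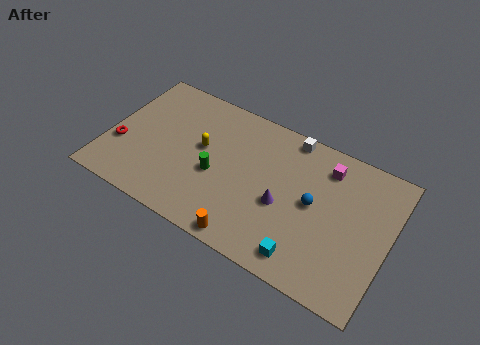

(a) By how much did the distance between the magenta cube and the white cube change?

-5.3

Before: roughly 7.7 units apart; after: 2.4. That's 5.3 units closer together.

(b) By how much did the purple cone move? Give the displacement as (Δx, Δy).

(3.0, -1.4)

From the two frames, the purple cone sits at roughly (7.0, 5.1) before and (10.0, 3.7) after.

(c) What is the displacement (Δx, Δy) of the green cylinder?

(1.7, 0.2)

The green cylinder was at about (4.5, 3.5) and moved to about (6.2, 3.7).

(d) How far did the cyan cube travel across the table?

1.3

From (12.8, 1.9) to (11.6, 1.3), the cyan cube covered √(1.2² + 0.6²) ≈ 1.3 units.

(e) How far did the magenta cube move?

2.7

The magenta cube moved from about (14.7, 6.8) to (12.0, 7.1), a distance of √(2.7² + 0.3²) ≈ 2.7.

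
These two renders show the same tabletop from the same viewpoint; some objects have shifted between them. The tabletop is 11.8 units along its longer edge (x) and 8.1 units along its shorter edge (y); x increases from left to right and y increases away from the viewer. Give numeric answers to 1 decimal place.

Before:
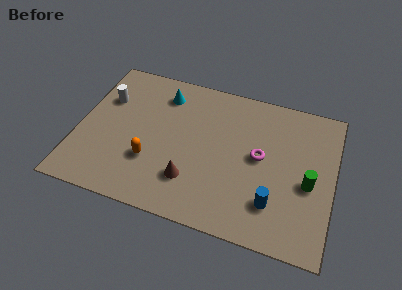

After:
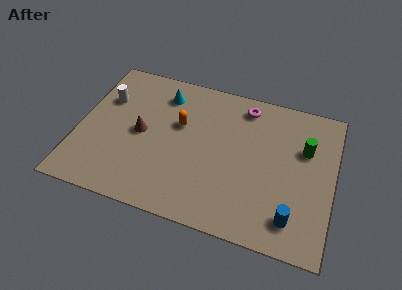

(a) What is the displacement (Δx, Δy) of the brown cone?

(-2.5, 1.9)

From the two frames, the brown cone sits at roughly (5.4, 2.1) before and (2.9, 4.0) after.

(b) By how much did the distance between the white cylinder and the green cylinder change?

-0.5

Before: roughly 9.8 units apart; after: 9.3. That's 0.5 units closer together.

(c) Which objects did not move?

the white cylinder and the cyan cone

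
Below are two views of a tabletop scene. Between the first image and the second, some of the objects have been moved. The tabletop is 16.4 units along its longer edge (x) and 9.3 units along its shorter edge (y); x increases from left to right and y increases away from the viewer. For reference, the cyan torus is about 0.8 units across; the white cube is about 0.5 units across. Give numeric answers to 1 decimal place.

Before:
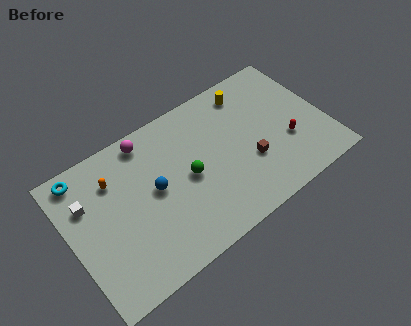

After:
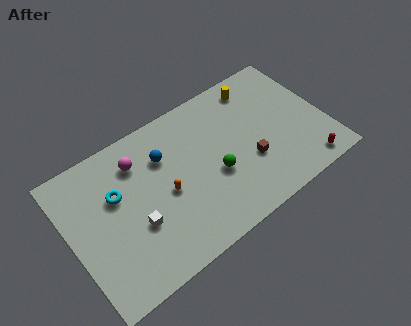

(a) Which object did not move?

the brown cube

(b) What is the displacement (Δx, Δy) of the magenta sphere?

(-0.8, -1.0)

The magenta sphere started near (5.5, 8.2) and ended near (4.7, 7.2).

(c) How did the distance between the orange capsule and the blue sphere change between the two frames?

-0.7

They were about 3.0 units apart before and 2.3 after — 0.7 units closer together.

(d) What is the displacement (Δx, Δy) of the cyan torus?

(1.8, -2.3)

The cyan torus was at about (1.3, 8.2) and moved to about (3.1, 5.9).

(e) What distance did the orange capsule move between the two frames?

3.9

The orange capsule moved from about (3.1, 6.9) to (6.0, 4.3), a distance of √(2.9² + 2.6²) ≈ 3.9.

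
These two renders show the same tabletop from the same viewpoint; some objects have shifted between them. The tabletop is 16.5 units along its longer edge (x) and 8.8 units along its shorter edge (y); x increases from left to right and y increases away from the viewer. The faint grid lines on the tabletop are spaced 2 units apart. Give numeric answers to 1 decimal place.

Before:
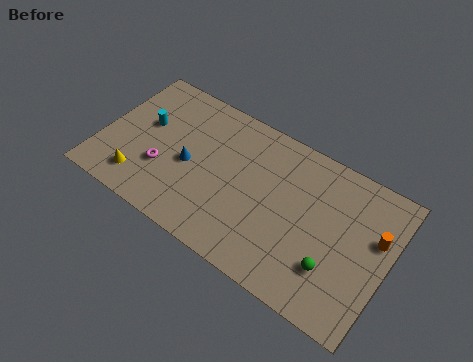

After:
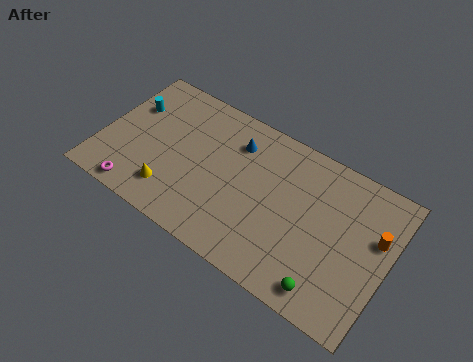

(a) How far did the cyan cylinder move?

1.2

The cyan cylinder moved from about (2.3, 5.2) to (1.3, 5.9), a distance of √(1.0² + 0.7²) ≈ 1.2.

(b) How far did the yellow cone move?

1.8

From (2.6, 1.7) to (4.4, 1.9), the yellow cone covered √(1.8² + 0.2²) ≈ 1.8 units.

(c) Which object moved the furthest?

the blue cone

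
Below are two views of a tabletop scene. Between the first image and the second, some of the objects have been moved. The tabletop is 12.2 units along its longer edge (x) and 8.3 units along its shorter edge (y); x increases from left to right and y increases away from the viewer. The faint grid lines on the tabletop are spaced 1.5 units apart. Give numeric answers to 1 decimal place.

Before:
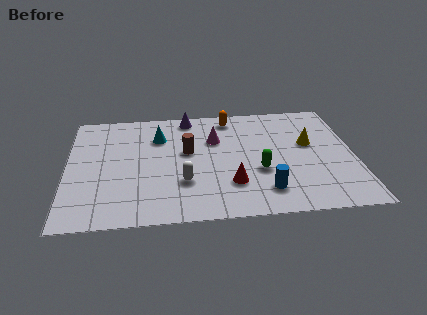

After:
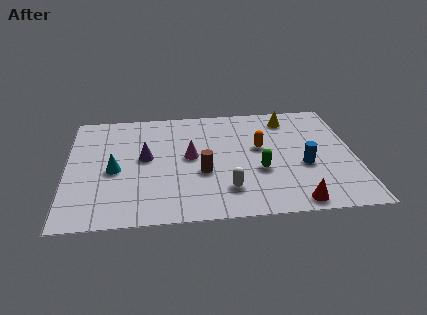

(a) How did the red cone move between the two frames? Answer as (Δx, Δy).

(2.6, -1.5)

The red cone started near (6.9, 2.3) and ended near (9.5, 0.8).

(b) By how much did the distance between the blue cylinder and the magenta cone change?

+0.5

Before: roughly 4.4 units apart; after: 4.9. That's 0.5 units further apart.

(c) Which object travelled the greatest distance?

the purple cone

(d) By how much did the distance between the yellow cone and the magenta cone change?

+0.9

The distance was about 4.1 in the first image and 5.0 in the second, so they moved 0.9 units further apart.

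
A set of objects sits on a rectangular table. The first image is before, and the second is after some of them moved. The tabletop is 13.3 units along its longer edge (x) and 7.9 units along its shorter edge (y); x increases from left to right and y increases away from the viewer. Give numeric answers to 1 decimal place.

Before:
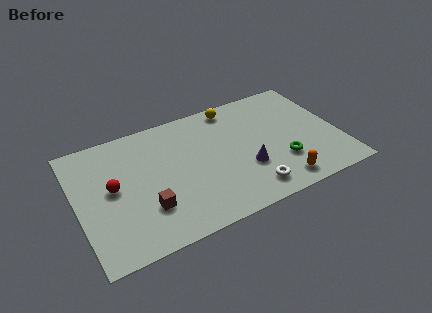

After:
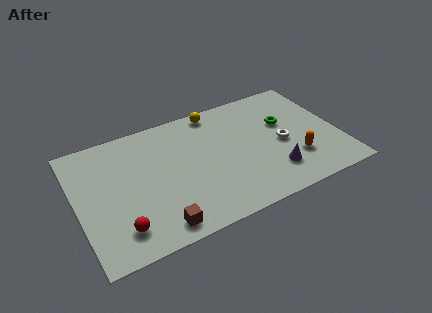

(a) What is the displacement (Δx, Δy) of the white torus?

(2.0, 2.3)

From the two frames, the white torus sits at roughly (8.4, 1.3) before and (10.4, 3.6) after.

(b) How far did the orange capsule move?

1.6

The orange capsule was near (9.9, 1.1) before and (10.9, 2.3) after, so it travelled √(1.0² + 1.2²) ≈ 1.6 units.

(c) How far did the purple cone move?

1.5

From (8.4, 2.7) to (9.7, 1.9), the purple cone covered √(1.3² + 0.8²) ≈ 1.5 units.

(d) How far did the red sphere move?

2.6

The red sphere was near (1.8, 4.2) before and (1.9, 1.6) after, so it travelled √(0.1² + 2.6²) ≈ 2.6 units.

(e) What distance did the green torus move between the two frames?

2.5

The green torus moved from about (10.2, 2.4) to (10.7, 4.9), a distance of √(0.5² + 2.5²) ≈ 2.5.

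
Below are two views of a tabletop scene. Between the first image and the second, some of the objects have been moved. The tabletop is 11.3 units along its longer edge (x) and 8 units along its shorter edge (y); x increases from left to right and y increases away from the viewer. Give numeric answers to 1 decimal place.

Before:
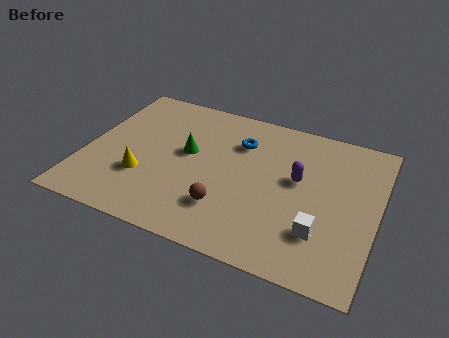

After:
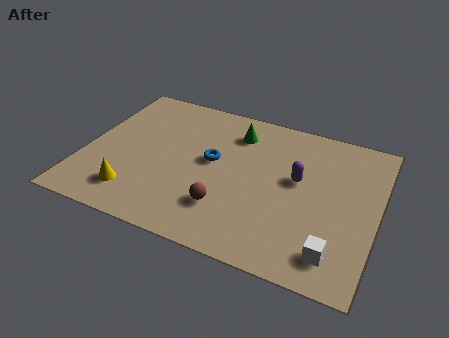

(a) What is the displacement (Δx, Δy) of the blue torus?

(-0.9, -1.4)

The blue torus started near (5.8, 5.8) and ended near (4.9, 4.4).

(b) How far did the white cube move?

1.0

The white cube was near (9.3, 2.2) before and (9.9, 1.4) after, so it travelled √(0.6² + 0.8²) ≈ 1.0 units.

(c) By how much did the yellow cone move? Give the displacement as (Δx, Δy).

(-0.2, -1.0)

The yellow cone started near (2.4, 2.6) and ended near (2.2, 1.6).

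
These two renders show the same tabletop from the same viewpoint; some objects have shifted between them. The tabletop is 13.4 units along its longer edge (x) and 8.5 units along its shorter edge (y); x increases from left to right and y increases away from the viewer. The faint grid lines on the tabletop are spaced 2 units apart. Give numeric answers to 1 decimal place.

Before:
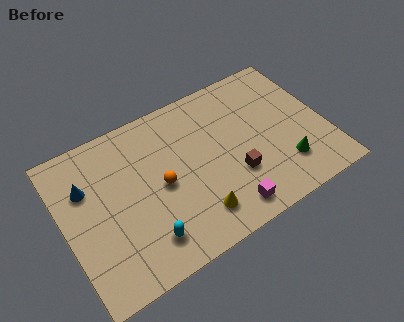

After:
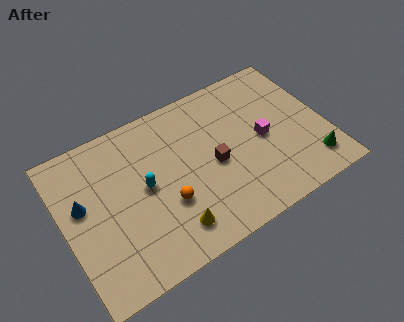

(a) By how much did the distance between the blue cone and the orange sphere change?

+0.5

They were about 4.0 units apart before and 4.5 after — 0.5 units further apart.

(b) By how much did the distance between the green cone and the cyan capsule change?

+1.4

They were about 7.3 units apart before and 8.7 after — 1.4 units further apart.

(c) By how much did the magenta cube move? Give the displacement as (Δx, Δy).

(2.4, 2.9)

The magenta cube was at about (7.8, 1.2) and moved to about (10.2, 4.1).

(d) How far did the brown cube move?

1.4

The brown cube moved from about (8.5, 2.8) to (7.6, 3.9), a distance of √(0.9² + 1.1²) ≈ 1.4.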